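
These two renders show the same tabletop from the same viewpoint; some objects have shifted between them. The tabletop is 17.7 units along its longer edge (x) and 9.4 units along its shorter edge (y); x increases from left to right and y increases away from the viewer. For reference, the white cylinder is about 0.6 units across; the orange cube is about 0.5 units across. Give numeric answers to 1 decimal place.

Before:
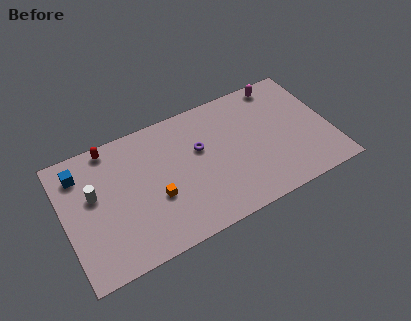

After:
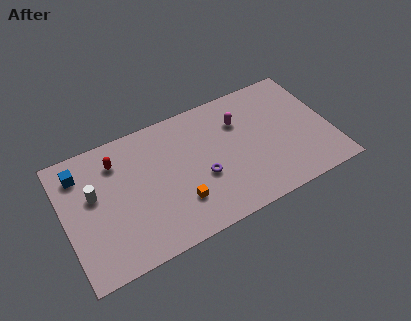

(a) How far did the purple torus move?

2.1

The purple torus moved from about (9.1, 5.8) to (9.0, 3.7), a distance of √(0.1² + 2.1²) ≈ 2.1.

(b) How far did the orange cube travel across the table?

1.7

The orange cube was near (5.9, 3.6) before and (7.3, 2.6) after, so it travelled √(1.4² + 1.0²) ≈ 1.7 units.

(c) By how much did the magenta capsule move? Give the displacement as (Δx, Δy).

(-3.0, -1.7)

From the two frames, the magenta capsule sits at roughly (14.9, 8.4) before and (11.9, 6.7) after.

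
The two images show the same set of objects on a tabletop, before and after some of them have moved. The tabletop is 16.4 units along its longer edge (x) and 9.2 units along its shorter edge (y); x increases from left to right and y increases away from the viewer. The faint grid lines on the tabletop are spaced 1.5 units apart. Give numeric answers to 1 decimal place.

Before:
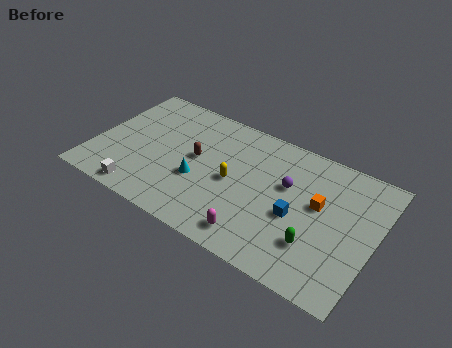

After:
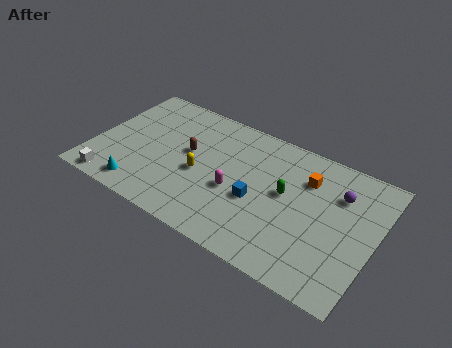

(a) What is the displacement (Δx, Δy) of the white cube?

(-1.7, -0.1)

From the two frames, the white cube sits at roughly (3.3, 1.0) before and (1.6, 0.9) after.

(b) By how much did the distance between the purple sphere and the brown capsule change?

+3.5

Before: roughly 5.3 units apart; after: 8.8. That's 3.5 units further apart.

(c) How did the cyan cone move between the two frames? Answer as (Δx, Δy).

(-3.1, -2.2)

The cyan cone started near (6.3, 3.5) and ended near (3.2, 1.3).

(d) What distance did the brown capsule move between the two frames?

0.5

From (5.9, 5.0) to (5.4, 5.2), the brown capsule covered √(0.5² + 0.2²) ≈ 0.5 units.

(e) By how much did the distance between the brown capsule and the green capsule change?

-2.0

The distance was about 7.8 in the first image and 5.8 in the second, so they moved 2.0 units closer together.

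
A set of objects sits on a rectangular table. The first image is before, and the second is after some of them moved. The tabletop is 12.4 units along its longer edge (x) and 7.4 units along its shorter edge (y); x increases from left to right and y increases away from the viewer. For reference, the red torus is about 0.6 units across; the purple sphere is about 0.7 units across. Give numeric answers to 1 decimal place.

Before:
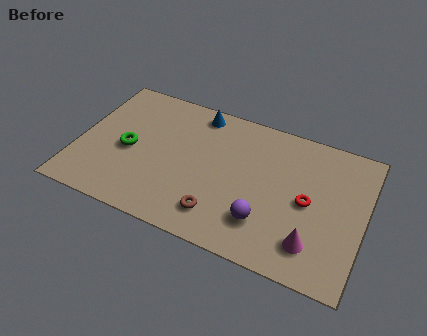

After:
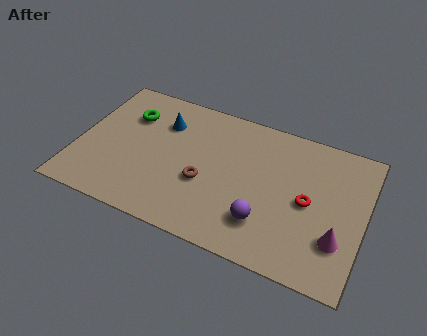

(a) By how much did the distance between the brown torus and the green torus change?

-0.3

They were about 4.6 units apart before and 4.3 after — 0.3 units closer together.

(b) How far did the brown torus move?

1.6

From (6.4, 1.5) to (5.6, 2.9), the brown torus covered √(0.8² + 1.4²) ≈ 1.6 units.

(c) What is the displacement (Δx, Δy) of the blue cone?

(-1.4, -1.1)

From the two frames, the blue cone sits at roughly (4.9, 6.5) before and (3.5, 5.4) after.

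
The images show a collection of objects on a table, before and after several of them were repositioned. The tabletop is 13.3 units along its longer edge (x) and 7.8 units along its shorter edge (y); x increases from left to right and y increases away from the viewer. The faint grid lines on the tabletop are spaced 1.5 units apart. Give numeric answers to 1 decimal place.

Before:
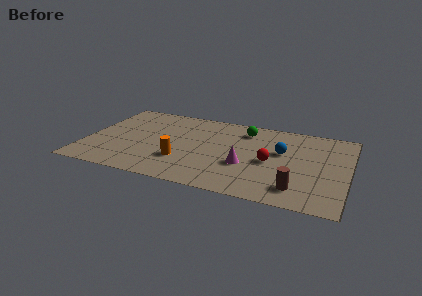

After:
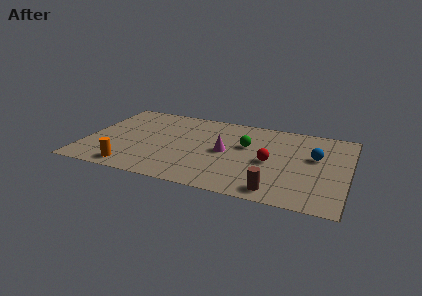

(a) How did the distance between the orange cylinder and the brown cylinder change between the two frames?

+1.3

The distance was about 6.0 in the first image and 7.3 in the second, so they moved 1.3 units further apart.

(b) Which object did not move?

the red sphere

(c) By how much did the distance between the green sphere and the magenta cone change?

-2.1

They were about 3.4 units apart before and 1.3 after — 2.1 units closer together.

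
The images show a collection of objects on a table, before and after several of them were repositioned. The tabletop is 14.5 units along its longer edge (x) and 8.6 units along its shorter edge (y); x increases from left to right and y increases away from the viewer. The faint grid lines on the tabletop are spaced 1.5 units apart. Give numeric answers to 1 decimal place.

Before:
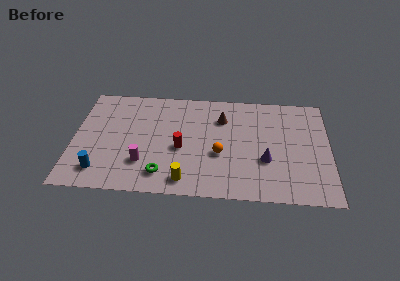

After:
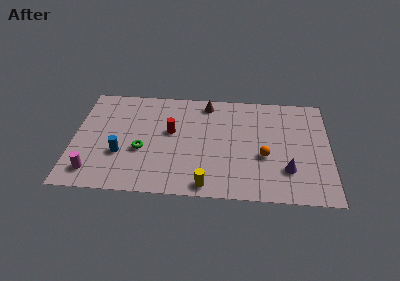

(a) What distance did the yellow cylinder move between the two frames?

1.2

The yellow cylinder moved from about (6.4, 1.2) to (7.6, 0.9), a distance of √(1.2² + 0.3²) ≈ 1.2.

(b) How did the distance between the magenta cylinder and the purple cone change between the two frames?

+4.0

They were about 6.9 units apart before and 10.9 after — 4.0 units further apart.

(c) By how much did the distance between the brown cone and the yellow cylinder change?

+1.1

The distance was about 5.5 in the first image and 6.6 in the second, so they moved 1.1 units further apart.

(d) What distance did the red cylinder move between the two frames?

1.4

The red cylinder was near (6.1, 3.7) before and (5.5, 5.0) after, so it travelled √(0.6² + 1.3²) ≈ 1.4 units.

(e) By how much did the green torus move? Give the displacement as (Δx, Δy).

(-1.2, 1.8)

The green torus was at about (5.1, 1.6) and moved to about (3.9, 3.4).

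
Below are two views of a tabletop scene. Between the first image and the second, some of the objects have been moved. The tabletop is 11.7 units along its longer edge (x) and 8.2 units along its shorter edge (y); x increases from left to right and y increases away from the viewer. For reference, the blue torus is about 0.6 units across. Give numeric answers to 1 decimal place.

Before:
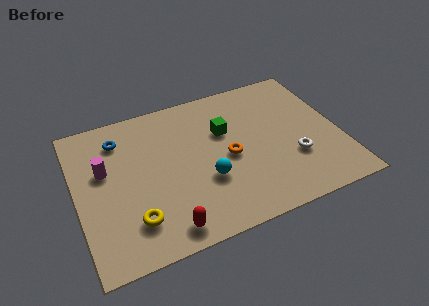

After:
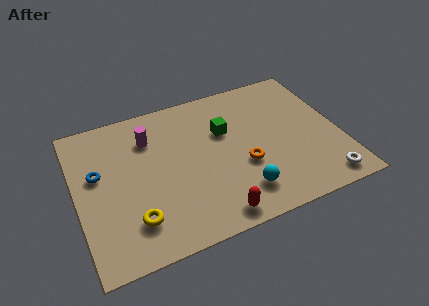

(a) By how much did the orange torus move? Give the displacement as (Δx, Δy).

(0.6, -0.7)

The orange torus was at about (6.7, 3.8) and moved to about (7.3, 3.1).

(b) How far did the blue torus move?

1.9

From (2.1, 6.5) to (1.0, 4.9), the blue torus covered √(1.1² + 1.6²) ≈ 1.9 units.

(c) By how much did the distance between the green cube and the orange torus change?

+0.8

They were about 1.5 units apart before and 2.3 after — 0.8 units further apart.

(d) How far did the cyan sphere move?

1.8

The cyan sphere was near (5.6, 2.9) before and (7.0, 1.7) after, so it travelled √(1.4² + 1.2²) ≈ 1.8 units.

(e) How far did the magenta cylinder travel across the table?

2.4

From (1.3, 5.0) to (3.4, 6.1), the magenta cylinder covered √(2.1² + 1.1²) ≈ 2.4 units.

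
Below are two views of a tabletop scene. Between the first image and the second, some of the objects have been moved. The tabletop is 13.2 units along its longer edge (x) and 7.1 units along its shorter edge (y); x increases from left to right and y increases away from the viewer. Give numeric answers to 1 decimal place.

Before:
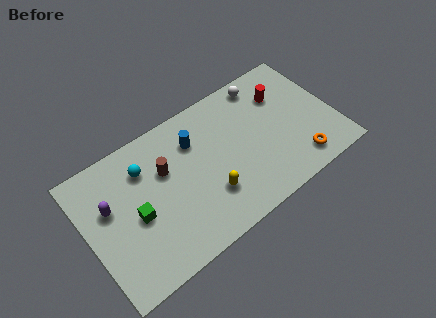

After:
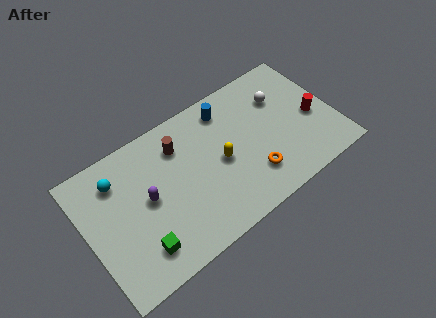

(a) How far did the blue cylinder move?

2.0

The blue cylinder moved from about (6.0, 5.2) to (7.9, 5.9), a distance of √(1.9² + 0.7²) ≈ 2.0.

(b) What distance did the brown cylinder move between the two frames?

1.2

The brown cylinder moved from about (4.3, 4.6) to (5.2, 5.4), a distance of √(0.9² + 0.8²) ≈ 1.2.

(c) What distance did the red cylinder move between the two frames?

2.4

From (10.8, 5.1) to (12.1, 3.1), the red cylinder covered √(1.3² + 2.0²) ≈ 2.4 units.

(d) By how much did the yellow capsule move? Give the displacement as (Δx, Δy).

(0.9, 1.3)

From the two frames, the yellow capsule sits at roughly (6.2, 2.1) before and (7.1, 3.4) after.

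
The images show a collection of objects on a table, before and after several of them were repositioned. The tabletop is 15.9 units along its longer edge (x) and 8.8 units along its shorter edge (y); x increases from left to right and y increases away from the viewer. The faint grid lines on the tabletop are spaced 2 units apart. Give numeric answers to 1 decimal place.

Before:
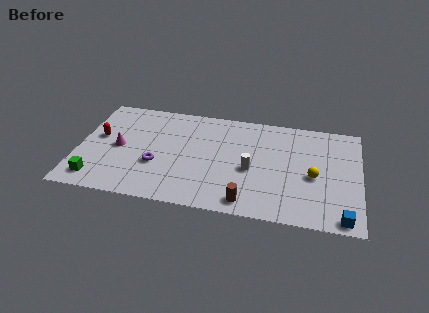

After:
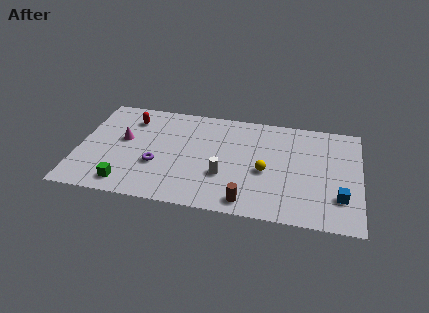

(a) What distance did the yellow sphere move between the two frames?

2.7

The yellow sphere moved from about (13.3, 3.9) to (10.6, 3.8), a distance of √(2.7² + 0.1²) ≈ 2.7.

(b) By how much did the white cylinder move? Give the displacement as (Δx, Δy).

(-1.5, -0.8)

From the two frames, the white cylinder sits at roughly (9.8, 3.8) before and (8.3, 3.0) after.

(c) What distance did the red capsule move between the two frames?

2.5

The red capsule was near (1.1, 5.0) before and (2.8, 6.9) after, so it travelled √(1.7² + 1.9²) ≈ 2.5 units.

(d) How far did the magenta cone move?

0.7

The magenta cone moved from about (2.3, 4.3) to (2.5, 5.0), a distance of √(0.2² + 0.7²) ≈ 0.7.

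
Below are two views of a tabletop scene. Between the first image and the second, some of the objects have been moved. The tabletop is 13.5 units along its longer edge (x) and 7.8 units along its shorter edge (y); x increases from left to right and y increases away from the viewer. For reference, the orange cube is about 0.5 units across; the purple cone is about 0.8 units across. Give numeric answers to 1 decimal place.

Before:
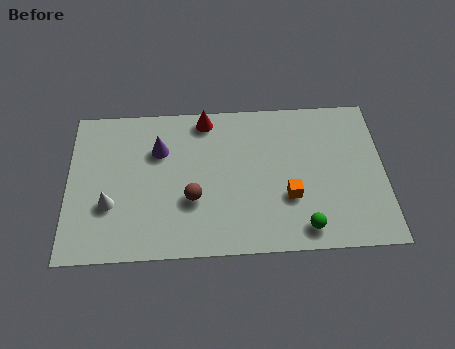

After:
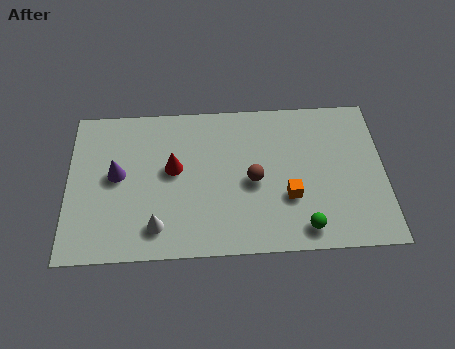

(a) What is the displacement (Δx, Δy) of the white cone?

(2.0, -1.2)

The white cone was at about (1.8, 2.7) and moved to about (3.8, 1.5).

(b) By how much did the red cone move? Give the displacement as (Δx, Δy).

(-1.4, -2.5)

The red cone was at about (5.9, 6.9) and moved to about (4.5, 4.4).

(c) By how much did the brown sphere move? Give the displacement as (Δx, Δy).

(2.6, 0.8)

From the two frames, the brown sphere sits at roughly (5.3, 2.8) before and (7.9, 3.6) after.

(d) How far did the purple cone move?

2.2

The purple cone moved from about (3.9, 5.4) to (2.1, 4.2), a distance of √(1.8² + 1.2²) ≈ 2.2.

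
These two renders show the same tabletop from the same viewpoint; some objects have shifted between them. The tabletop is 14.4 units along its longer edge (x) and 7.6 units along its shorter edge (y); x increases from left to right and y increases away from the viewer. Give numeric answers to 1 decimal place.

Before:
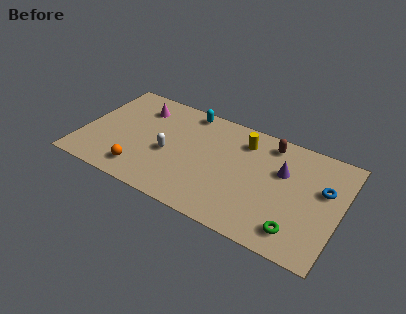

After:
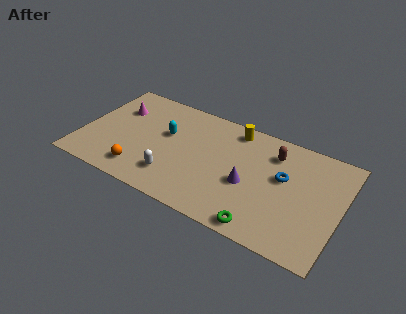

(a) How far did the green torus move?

1.9

The green torus was near (12.3, 1.4) before and (10.5, 0.8) after, so it travelled √(1.8² + 0.6²) ≈ 1.9 units.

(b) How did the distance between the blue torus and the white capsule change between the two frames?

-2.2

They were about 8.6 units apart before and 6.4 after — 2.2 units closer together.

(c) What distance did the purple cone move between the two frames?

2.4

The purple cone moved from about (11.1, 4.9) to (9.4, 3.2), a distance of √(1.7² + 1.7²) ≈ 2.4.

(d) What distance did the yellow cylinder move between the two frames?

0.8

The yellow cylinder moved from about (8.8, 6.0) to (8.2, 6.6), a distance of √(0.6² + 0.6²) ≈ 0.8.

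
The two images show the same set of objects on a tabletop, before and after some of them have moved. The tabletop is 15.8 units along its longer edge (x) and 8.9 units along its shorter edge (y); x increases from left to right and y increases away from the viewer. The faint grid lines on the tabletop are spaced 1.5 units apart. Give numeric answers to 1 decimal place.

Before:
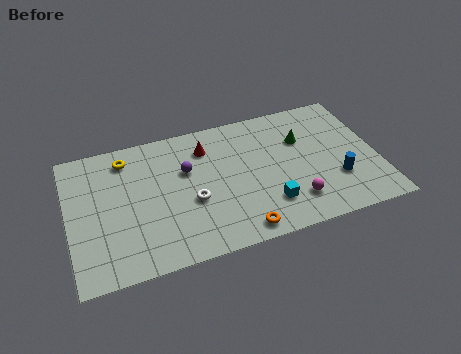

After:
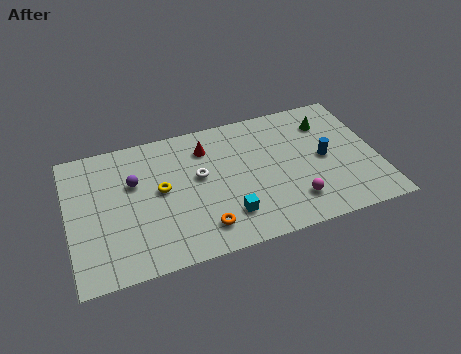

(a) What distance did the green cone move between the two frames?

1.6

From (12.1, 6.0) to (13.5, 6.8), the green cone covered √(1.4² + 0.8²) ≈ 1.6 units.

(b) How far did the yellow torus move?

3.1

The yellow torus moved from about (3.1, 7.4) to (4.7, 4.8), a distance of √(1.6² + 2.6²) ≈ 3.1.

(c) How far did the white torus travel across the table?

1.6

The white torus was near (6.2, 3.6) before and (6.7, 5.1) after, so it travelled √(0.5² + 1.5²) ≈ 1.6 units.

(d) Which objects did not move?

the magenta sphere and the red cone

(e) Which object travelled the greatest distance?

the yellow torus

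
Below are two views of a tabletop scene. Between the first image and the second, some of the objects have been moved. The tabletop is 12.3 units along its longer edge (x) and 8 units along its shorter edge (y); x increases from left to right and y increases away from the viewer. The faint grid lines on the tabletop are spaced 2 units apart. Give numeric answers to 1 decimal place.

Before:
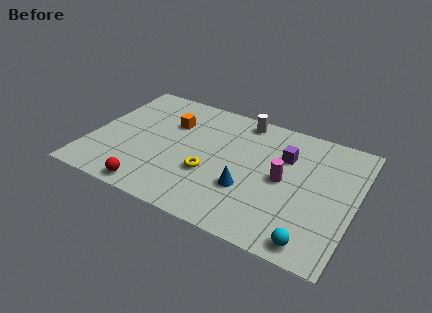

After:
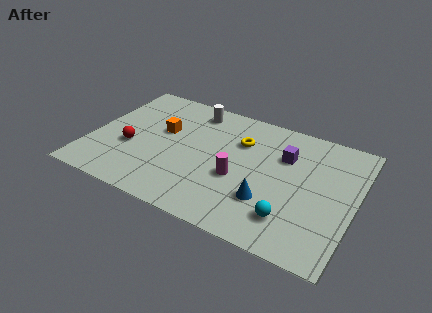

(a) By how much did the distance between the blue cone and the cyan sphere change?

-2.4

Before: roughly 3.7 units apart; after: 1.3. That's 2.4 units closer together.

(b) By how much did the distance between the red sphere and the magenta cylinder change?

-1.4

The distance was about 6.5 in the first image and 5.1 in the second, so they moved 1.4 units closer together.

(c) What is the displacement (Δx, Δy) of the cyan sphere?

(-1.1, 0.9)

The cyan sphere was at about (10.7, 0.9) and moved to about (9.6, 1.8).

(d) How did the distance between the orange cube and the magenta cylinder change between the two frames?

-1.6

Before: roughly 5.7 units apart; after: 4.1. That's 1.6 units closer together.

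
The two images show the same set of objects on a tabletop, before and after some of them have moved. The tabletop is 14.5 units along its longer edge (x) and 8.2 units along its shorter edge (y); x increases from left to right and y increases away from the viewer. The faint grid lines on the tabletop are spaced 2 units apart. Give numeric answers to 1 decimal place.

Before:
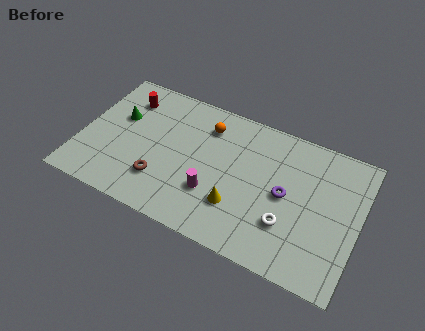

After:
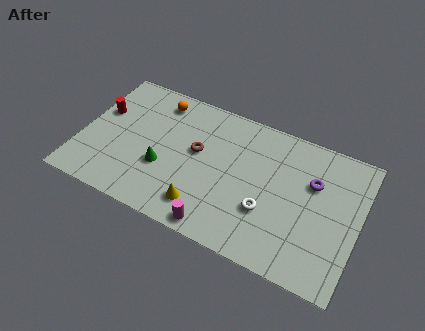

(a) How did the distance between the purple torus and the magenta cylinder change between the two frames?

+2.5

They were about 3.9 units apart before and 6.4 after — 2.5 units further apart.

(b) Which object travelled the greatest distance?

the green cone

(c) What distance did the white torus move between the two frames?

1.1

From (11.0, 2.5) to (9.9, 2.8), the white torus covered √(1.1² + 0.3²) ≈ 1.1 units.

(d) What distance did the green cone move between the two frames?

3.3

The green cone was near (1.8, 5.1) before and (4.4, 3.0) after, so it travelled √(2.6² + 2.1²) ≈ 3.3 units.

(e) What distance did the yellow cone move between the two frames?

1.9

The yellow cone moved from about (8.4, 2.4) to (6.7, 1.6), a distance of √(1.7² + 0.8²) ≈ 1.9.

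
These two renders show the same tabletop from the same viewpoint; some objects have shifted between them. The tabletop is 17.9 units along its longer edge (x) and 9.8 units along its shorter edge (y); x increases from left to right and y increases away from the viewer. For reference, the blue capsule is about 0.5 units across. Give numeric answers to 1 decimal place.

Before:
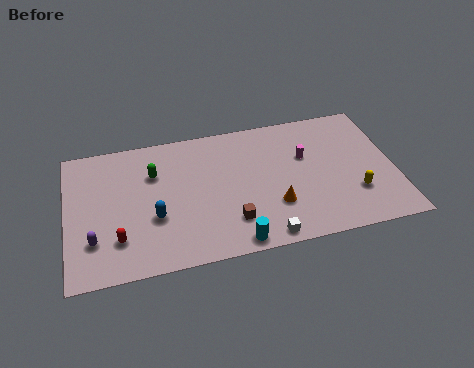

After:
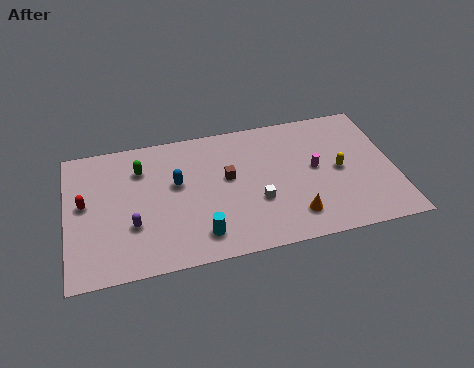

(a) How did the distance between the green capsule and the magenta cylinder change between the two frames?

+1.4

The distance was about 8.3 in the first image and 9.7 in the second, so they moved 1.4 units further apart.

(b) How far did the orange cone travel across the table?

1.4

The orange cone was near (11.2, 3.0) before and (12.2, 2.0) after, so it travelled √(1.0² + 1.0²) ≈ 1.4 units.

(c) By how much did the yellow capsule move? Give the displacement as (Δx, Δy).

(-0.7, 1.9)

The yellow capsule started near (15.6, 2.9) and ended near (14.9, 4.8).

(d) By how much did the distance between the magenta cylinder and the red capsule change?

+1.6

The distance was about 11.0 in the first image and 12.6 in the second, so they moved 1.6 units further apart.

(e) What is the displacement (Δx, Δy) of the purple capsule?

(2.1, 0.6)

From the two frames, the purple capsule sits at roughly (1.4, 2.7) before and (3.5, 3.3) after.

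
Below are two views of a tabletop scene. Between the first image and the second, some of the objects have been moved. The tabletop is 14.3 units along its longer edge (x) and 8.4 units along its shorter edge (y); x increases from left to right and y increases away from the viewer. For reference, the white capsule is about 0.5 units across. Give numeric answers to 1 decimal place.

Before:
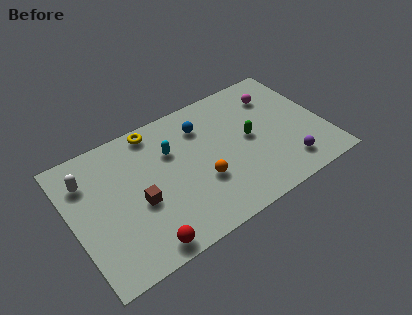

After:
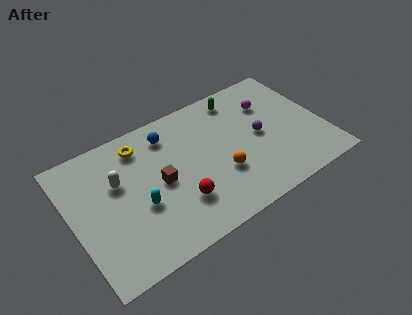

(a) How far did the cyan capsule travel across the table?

3.3

From (5.8, 5.7) to (3.6, 3.3), the cyan capsule covered √(2.2² + 2.4²) ≈ 3.3 units.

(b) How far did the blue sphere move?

1.9

The blue sphere moved from about (7.7, 6.4) to (5.8, 6.8), a distance of √(1.9² + 0.4²) ≈ 1.9.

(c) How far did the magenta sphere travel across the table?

0.6

From (12.0, 6.4) to (11.6, 6.0), the magenta sphere covered √(0.4² + 0.4²) ≈ 0.6 units.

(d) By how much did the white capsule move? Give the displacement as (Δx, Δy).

(1.6, -1.0)

The white capsule started near (1.1, 6.3) and ended near (2.7, 5.3).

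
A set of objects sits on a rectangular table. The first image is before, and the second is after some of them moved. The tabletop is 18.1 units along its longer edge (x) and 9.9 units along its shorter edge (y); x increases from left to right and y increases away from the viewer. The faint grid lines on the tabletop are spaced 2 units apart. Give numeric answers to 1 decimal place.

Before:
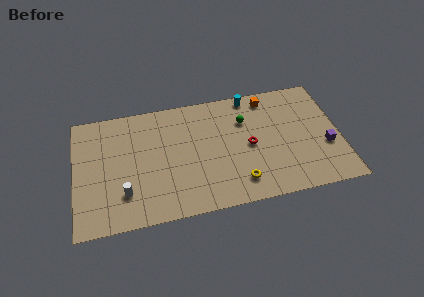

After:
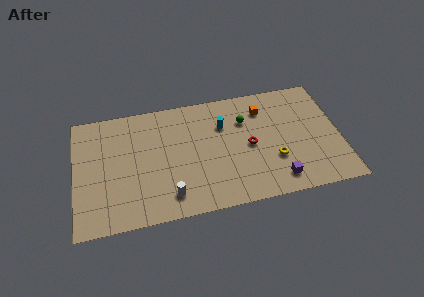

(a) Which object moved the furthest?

the purple cube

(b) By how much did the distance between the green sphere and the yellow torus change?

-1.0

Before: roughly 5.1 units apart; after: 4.1. That's 1.0 units closer together.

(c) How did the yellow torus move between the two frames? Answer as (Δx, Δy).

(2.5, 1.4)

The yellow torus started near (11.0, 1.9) and ended near (13.5, 3.3).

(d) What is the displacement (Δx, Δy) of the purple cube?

(-3.5, -2.1)

The purple cube started near (17.1, 3.7) and ended near (13.6, 1.6).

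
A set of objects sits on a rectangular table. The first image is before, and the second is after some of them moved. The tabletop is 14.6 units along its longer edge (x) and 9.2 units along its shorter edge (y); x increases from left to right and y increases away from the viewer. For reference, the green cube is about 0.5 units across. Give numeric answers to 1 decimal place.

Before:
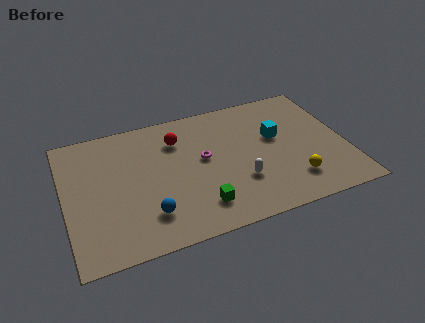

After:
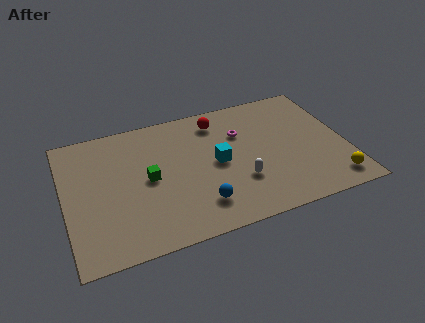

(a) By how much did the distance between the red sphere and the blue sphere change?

+0.7

Before: roughly 5.1 units apart; after: 5.8. That's 0.7 units further apart.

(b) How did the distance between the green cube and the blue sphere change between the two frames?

+0.9

The distance was about 2.6 in the first image and 3.5 in the second, so they moved 0.9 units further apart.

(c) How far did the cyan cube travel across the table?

3.3

From (11.1, 5.5) to (7.9, 4.6), the cyan cube covered √(3.2² + 0.9²) ≈ 3.3 units.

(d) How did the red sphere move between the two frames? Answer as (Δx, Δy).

(2.2, 0.7)

From the two frames, the red sphere sits at roughly (6.0, 6.9) before and (8.2, 7.6) after.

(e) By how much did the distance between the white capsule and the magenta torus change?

+0.6

The distance was about 2.8 in the first image and 3.4 in the second, so they moved 0.6 units further apart.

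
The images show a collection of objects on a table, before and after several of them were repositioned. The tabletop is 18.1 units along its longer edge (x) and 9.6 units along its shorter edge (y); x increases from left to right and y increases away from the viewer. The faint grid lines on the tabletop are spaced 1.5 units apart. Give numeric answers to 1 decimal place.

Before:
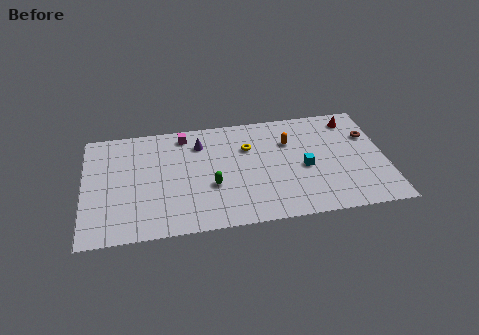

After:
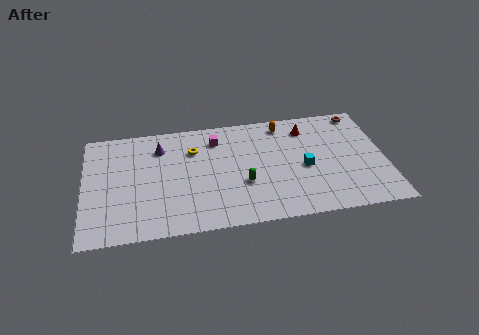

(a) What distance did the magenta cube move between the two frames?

2.0

The magenta cube moved from about (6.1, 8.3) to (8.0, 7.6), a distance of √(1.9² + 0.7²) ≈ 2.0.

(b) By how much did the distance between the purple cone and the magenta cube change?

+2.1

Before: roughly 1.3 units apart; after: 3.4. That's 2.1 units further apart.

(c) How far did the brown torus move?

2.1

The brown torus moved from about (17.2, 6.5) to (16.8, 8.6), a distance of √(0.4² + 2.1²) ≈ 2.1.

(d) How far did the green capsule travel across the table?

1.9

The green capsule moved from about (7.6, 3.6) to (9.5, 3.5), a distance of √(1.9² + 0.1²) ≈ 1.9.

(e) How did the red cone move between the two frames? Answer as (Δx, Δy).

(-2.8, -0.4)

The red cone was at about (16.3, 8.1) and moved to about (13.5, 7.7).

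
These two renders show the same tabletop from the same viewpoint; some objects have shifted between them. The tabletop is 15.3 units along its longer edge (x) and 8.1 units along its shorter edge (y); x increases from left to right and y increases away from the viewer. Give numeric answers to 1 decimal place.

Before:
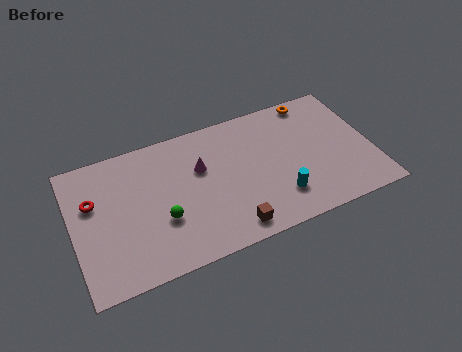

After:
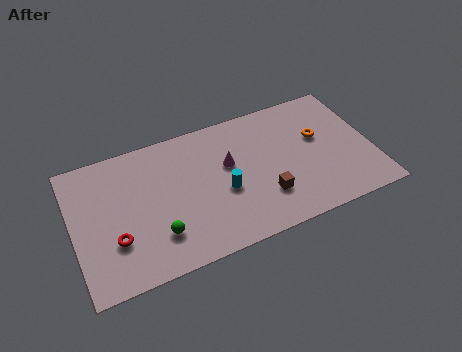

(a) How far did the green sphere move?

0.9

The green sphere was near (4.4, 2.9) before and (4.1, 2.1) after, so it travelled √(0.3² + 0.8²) ≈ 0.9 units.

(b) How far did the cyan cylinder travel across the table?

3.0

The cyan cylinder was near (10.3, 2.0) before and (7.6, 3.4) after, so it travelled √(2.7² + 1.4²) ≈ 3.0 units.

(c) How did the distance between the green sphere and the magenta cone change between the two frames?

+1.6

Before: roughly 3.2 units apart; after: 4.8. That's 1.6 units further apart.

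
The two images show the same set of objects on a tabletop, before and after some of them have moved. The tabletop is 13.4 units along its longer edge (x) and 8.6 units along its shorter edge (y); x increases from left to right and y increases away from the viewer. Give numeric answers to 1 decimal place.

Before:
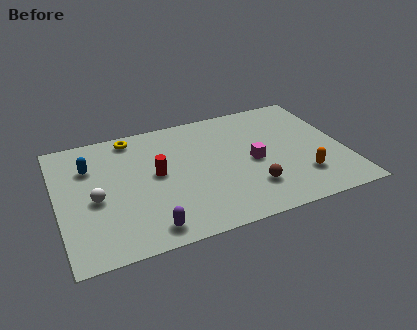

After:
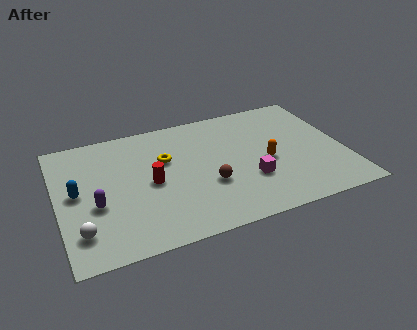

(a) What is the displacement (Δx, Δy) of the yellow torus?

(1.4, -2.1)

From the two frames, the yellow torus sits at roughly (3.7, 7.6) before and (5.1, 5.5) after.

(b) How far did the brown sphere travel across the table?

2.1

The brown sphere was near (8.8, 2.2) before and (6.9, 3.1) after, so it travelled √(1.9² + 0.9²) ≈ 2.1 units.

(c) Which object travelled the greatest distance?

the purple capsule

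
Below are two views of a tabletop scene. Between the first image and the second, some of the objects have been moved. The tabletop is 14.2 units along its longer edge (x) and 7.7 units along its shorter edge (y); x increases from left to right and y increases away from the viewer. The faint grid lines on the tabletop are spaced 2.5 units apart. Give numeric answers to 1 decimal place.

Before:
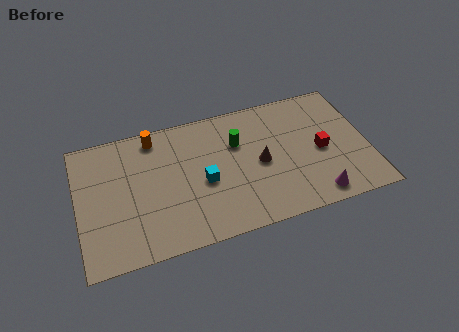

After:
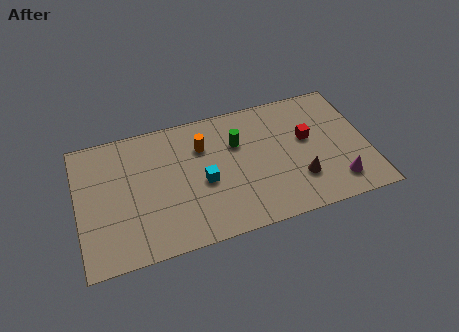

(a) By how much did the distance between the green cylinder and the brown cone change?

+2.3

They were about 1.8 units apart before and 4.1 after — 2.3 units further apart.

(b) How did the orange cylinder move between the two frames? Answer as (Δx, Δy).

(2.3, -1.2)

The orange cylinder was at about (3.9, 6.7) and moved to about (6.2, 5.5).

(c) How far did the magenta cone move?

1.2

The magenta cone moved from about (11.4, 1.0) to (12.5, 1.5), a distance of √(1.1² + 0.5²) ≈ 1.2.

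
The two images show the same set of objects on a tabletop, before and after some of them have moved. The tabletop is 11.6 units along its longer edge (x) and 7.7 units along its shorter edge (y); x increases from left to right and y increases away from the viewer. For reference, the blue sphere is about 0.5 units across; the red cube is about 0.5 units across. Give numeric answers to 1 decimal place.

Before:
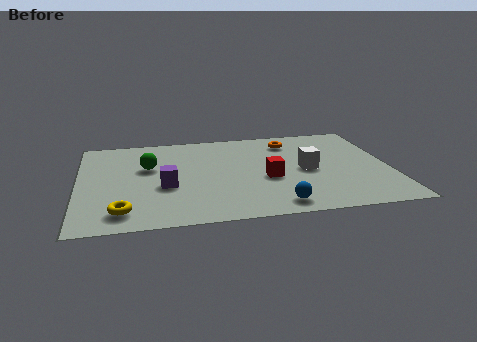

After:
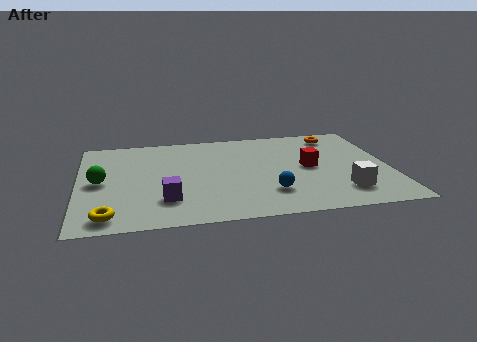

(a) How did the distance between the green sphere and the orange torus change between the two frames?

+3.8

The distance was about 5.6 in the first image and 9.4 in the second, so they moved 3.8 units further apart.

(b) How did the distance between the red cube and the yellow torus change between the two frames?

+2.3

Before: roughly 5.7 units apart; after: 8.0. That's 2.3 units further apart.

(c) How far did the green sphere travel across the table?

2.1

The green sphere was near (2.6, 4.8) before and (0.8, 3.8) after, so it travelled √(1.8² + 1.0²) ≈ 2.1 units.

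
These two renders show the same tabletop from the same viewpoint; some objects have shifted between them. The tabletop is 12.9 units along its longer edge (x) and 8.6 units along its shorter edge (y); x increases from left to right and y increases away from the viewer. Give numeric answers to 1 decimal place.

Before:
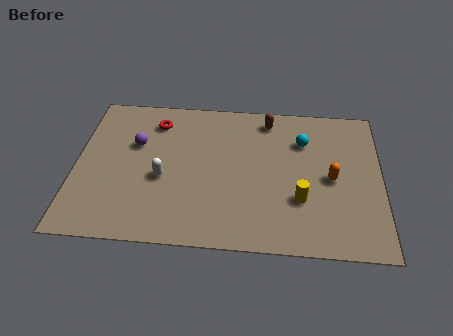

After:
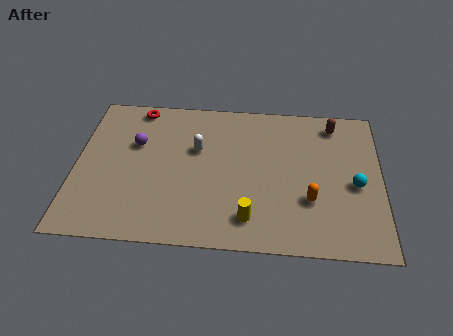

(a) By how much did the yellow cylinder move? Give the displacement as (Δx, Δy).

(-2.1, -1.2)

The yellow cylinder was at about (9.5, 2.8) and moved to about (7.4, 1.6).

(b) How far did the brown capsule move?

2.8

From (8.1, 7.4) to (10.9, 7.3), the brown capsule covered √(2.8² + 0.1²) ≈ 2.8 units.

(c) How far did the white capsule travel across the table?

2.3

The white capsule moved from about (3.7, 3.6) to (5.1, 5.4), a distance of √(1.4² + 1.8²) ≈ 2.3.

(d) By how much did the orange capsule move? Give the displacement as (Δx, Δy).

(-0.9, -1.3)

The orange capsule was at about (10.8, 4.1) and moved to about (9.9, 2.8).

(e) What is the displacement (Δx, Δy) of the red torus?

(-0.8, 0.8)

The red torus was at about (3.3, 6.9) and moved to about (2.5, 7.7).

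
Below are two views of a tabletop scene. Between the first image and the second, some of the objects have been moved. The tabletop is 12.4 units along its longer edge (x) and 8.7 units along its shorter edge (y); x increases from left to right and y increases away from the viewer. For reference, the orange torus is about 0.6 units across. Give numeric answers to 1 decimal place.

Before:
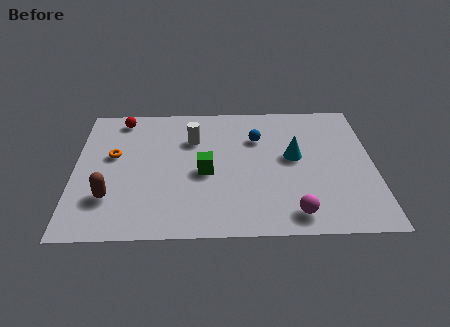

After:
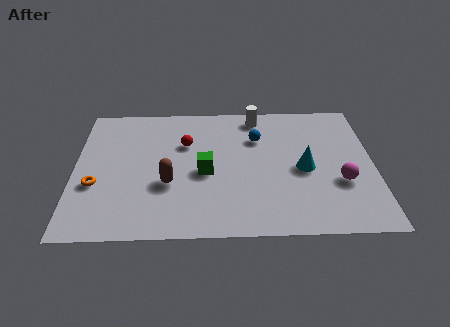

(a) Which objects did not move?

the blue sphere and the green cube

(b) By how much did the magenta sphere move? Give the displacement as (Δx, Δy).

(2.0, 1.9)

The magenta sphere was at about (9.0, 1.2) and moved to about (11.0, 3.1).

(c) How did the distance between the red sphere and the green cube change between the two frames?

-3.0

They were about 5.1 units apart before and 2.1 after — 3.0 units closer together.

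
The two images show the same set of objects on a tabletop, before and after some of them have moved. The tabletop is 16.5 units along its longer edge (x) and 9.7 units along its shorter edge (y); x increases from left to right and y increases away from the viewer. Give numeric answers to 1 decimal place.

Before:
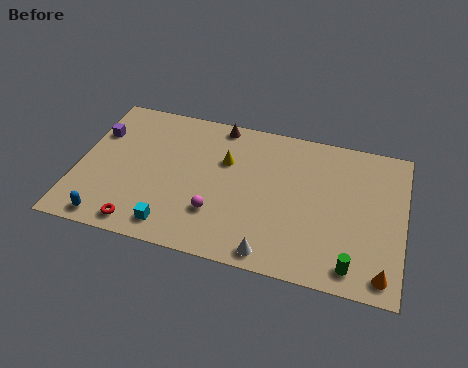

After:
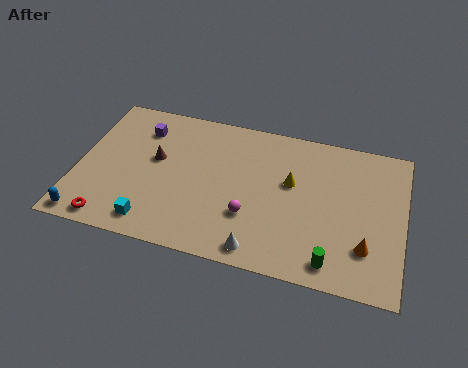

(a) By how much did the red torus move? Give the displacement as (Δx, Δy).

(-1.5, -0.1)

The red torus was at about (3.5, 1.1) and moved to about (2.0, 1.0).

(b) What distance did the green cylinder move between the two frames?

1.0

From (14.1, 1.3) to (13.1, 1.3), the green cylinder covered √(1.0² + 0.0²) ≈ 1.0 units.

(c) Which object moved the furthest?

the brown cone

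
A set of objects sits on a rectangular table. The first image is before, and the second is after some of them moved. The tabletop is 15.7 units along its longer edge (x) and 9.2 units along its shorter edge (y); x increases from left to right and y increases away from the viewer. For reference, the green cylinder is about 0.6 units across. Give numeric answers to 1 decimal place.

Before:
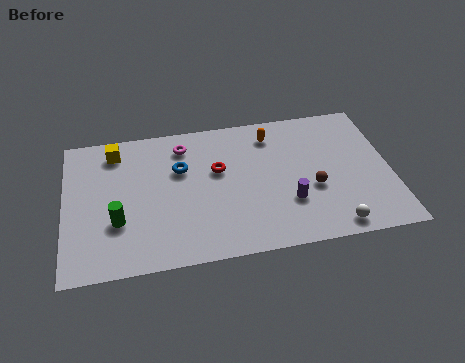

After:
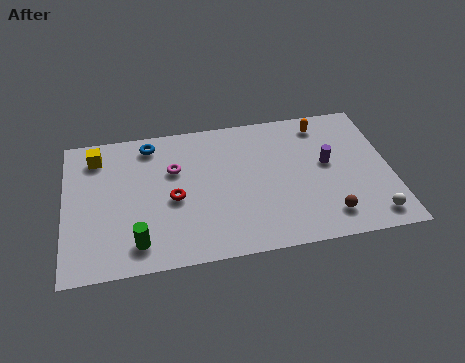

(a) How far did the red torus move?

2.7

The red torus moved from about (7.4, 5.6) to (5.2, 4.1), a distance of √(2.2² + 1.5²) ≈ 2.7.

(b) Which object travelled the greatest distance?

the purple cylinder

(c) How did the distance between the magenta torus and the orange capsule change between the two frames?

+3.2

Before: roughly 4.3 units apart; after: 7.5. That's 3.2 units further apart.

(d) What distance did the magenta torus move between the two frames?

1.6

From (5.8, 7.5) to (5.3, 6.0), the magenta torus covered √(0.5² + 1.5²) ≈ 1.6 units.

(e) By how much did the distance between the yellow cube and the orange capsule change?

+3.4

They were about 7.6 units apart before and 11.0 after — 3.4 units further apart.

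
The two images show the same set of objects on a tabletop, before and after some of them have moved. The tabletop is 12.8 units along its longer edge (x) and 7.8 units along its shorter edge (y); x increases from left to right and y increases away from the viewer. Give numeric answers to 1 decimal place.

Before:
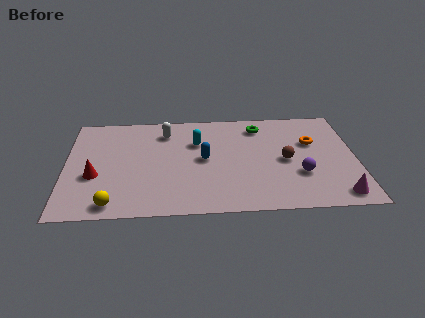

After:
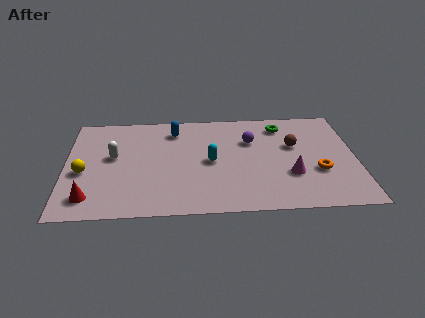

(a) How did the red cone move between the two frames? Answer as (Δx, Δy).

(-0.2, -1.6)

The red cone started near (1.3, 3.0) and ended near (1.1, 1.4).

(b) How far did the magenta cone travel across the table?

2.6

The magenta cone moved from about (11.9, 1.0) to (9.9, 2.6), a distance of √(2.0² + 1.6²) ≈ 2.6.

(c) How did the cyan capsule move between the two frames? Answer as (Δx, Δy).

(0.6, -1.5)

The cyan capsule started near (5.8, 5.3) and ended near (6.4, 3.8).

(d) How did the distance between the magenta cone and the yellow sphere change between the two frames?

-0.7

The distance was about 9.8 in the first image and 9.1 in the second, so they moved 0.7 units closer together.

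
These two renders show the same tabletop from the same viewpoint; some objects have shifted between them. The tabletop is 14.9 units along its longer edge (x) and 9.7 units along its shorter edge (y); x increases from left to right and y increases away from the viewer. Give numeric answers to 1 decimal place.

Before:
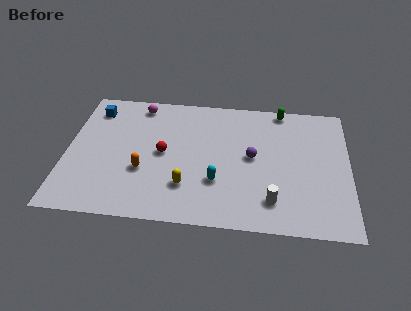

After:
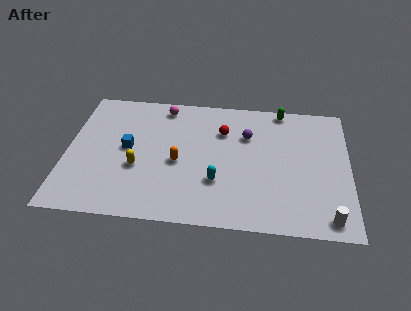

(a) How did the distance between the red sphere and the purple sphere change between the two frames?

-3.4

The distance was about 4.7 in the first image and 1.3 in the second, so they moved 3.4 units closer together.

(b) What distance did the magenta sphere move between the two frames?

1.3

The magenta sphere was near (3.7, 8.5) before and (5.0, 8.5) after, so it travelled √(1.3² + 0.0²) ≈ 1.3 units.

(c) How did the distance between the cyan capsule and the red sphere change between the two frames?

+0.4

Before: roughly 3.4 units apart; after: 3.8. That's 0.4 units further apart.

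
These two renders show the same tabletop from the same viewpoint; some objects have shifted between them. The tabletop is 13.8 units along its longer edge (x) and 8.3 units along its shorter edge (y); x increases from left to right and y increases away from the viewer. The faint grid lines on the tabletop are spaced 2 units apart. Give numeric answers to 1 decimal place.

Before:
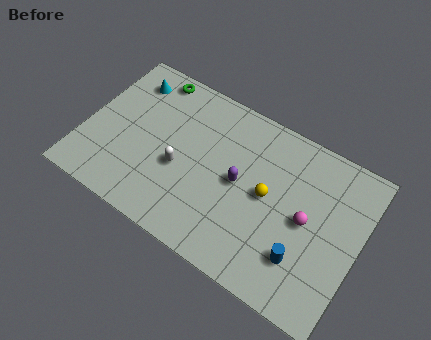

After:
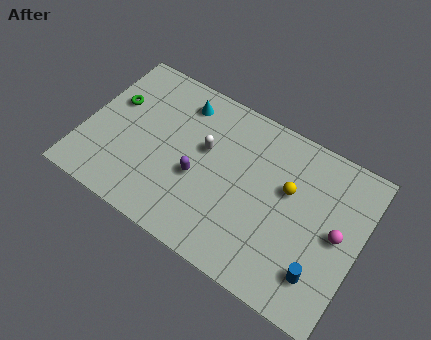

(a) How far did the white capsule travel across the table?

1.9

The white capsule moved from about (4.9, 3.4) to (5.9, 5.0), a distance of √(1.0² + 1.6²) ≈ 1.9.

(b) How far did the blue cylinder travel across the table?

0.9

The blue cylinder moved from about (11.3, 2.2) to (12.2, 1.9), a distance of √(0.9² + 0.3²) ≈ 0.9.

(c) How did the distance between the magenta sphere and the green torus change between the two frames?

+2.4

They were about 9.1 units apart before and 11.5 after — 2.4 units further apart.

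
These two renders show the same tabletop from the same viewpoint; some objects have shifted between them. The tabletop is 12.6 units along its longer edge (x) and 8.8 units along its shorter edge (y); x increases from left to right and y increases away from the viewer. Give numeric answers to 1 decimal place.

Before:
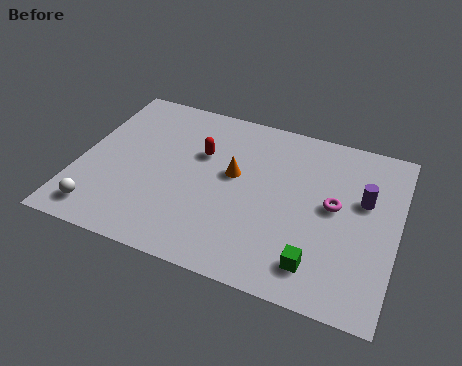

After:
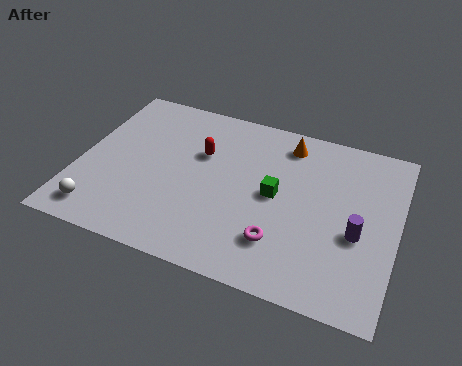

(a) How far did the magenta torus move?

3.1

From (10.1, 4.7) to (8.2, 2.2), the magenta torus covered √(1.9² + 2.5²) ≈ 3.1 units.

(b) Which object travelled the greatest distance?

the green cube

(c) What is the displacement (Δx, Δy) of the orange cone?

(1.9, 2.4)

The orange cone started near (6.1, 5.0) and ended near (8.0, 7.4).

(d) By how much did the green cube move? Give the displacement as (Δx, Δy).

(-1.9, 2.9)

From the two frames, the green cube sits at roughly (9.7, 1.6) before and (7.8, 4.5) after.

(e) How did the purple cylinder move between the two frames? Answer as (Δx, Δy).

(-0.1, -1.8)

The purple cylinder started near (11.2, 5.4) and ended near (11.1, 3.6).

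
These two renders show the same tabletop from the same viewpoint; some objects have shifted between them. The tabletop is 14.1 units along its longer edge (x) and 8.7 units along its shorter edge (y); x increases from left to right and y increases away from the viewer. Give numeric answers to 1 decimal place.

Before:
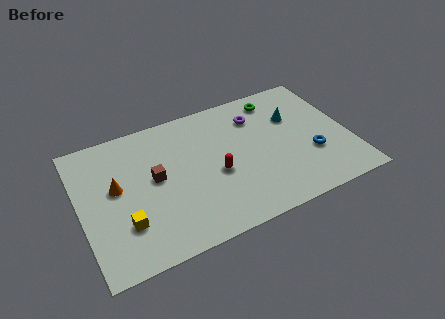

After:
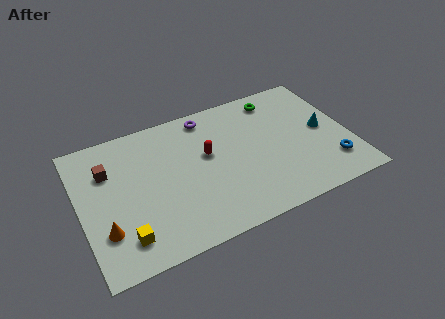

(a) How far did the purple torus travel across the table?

2.7

The purple torus was near (9.5, 6.6) before and (7.0, 7.6) after, so it travelled √(2.5² + 1.0²) ≈ 2.7 units.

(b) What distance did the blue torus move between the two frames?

1.3

The blue torus was near (12.0, 3.0) before and (12.9, 2.0) after, so it travelled √(0.9² + 1.0²) ≈ 1.3 units.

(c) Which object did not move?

the green torus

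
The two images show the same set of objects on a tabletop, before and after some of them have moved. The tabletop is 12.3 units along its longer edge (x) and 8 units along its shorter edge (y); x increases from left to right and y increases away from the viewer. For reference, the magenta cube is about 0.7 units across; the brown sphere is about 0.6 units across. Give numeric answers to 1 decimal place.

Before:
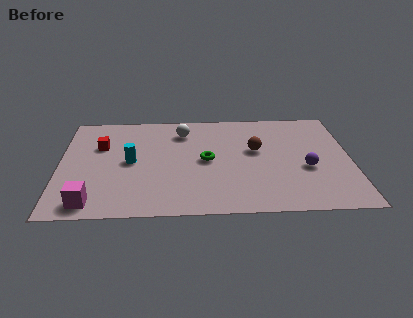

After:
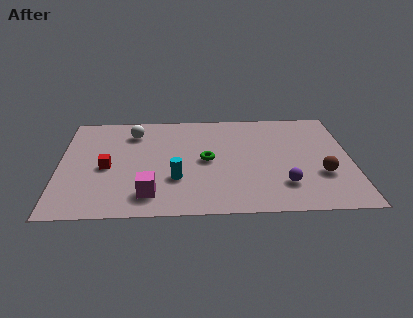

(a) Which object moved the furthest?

the brown sphere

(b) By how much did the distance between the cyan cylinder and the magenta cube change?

-1.8

The distance was about 3.4 in the first image and 1.6 in the second, so they moved 1.8 units closer together.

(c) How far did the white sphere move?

2.1

The white sphere moved from about (5.2, 6.3) to (3.1, 6.3), a distance of √(2.1² + 0.0²) ≈ 2.1.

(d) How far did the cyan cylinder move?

2.4

From (3.0, 4.0) to (4.9, 2.6), the cyan cylinder covered √(1.9² + 1.4²) ≈ 2.4 units.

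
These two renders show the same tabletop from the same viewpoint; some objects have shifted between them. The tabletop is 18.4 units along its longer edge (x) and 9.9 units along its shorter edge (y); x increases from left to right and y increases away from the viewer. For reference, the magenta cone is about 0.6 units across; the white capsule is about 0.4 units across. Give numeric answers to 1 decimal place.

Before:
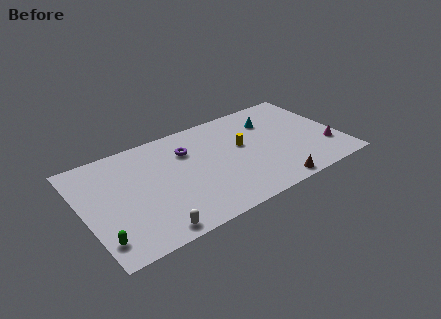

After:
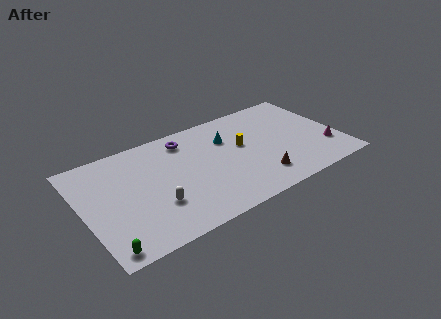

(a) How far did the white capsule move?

2.2

From (4.2, 1.0) to (4.8, 3.1), the white capsule covered √(0.6² + 2.1²) ≈ 2.2 units.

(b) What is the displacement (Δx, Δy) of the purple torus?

(0.0, 1.1)

From the two frames, the purple torus sits at roughly (7.7, 7.1) before and (7.7, 8.2) after.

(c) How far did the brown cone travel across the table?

1.4

The brown cone moved from about (12.9, 0.9) to (12.1, 2.1), a distance of √(0.8² + 1.2²) ≈ 1.4.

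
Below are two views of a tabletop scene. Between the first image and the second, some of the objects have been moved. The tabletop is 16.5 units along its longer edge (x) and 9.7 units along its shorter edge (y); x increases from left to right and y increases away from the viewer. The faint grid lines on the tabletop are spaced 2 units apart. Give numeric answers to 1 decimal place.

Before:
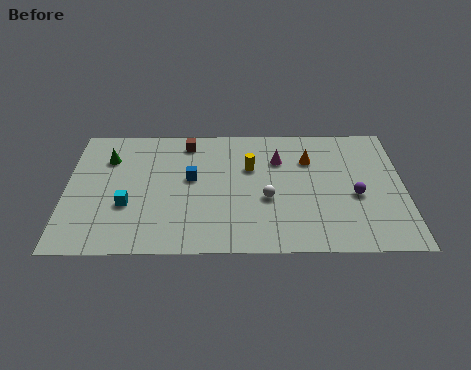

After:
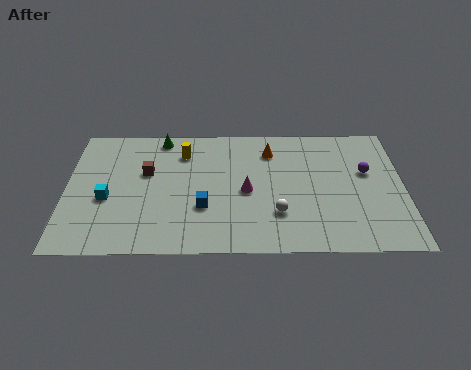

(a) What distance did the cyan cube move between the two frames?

1.1

The cyan cube was near (3.0, 3.5) before and (2.0, 4.0) after, so it travelled √(1.0² + 0.5²) ≈ 1.1 units.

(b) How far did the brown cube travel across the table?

3.0

The brown cube moved from about (5.9, 8.3) to (3.9, 6.0), a distance of √(2.0² + 2.3²) ≈ 3.0.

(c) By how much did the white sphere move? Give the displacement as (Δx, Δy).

(0.5, -1.1)

The white sphere started near (9.8, 3.9) and ended near (10.3, 2.8).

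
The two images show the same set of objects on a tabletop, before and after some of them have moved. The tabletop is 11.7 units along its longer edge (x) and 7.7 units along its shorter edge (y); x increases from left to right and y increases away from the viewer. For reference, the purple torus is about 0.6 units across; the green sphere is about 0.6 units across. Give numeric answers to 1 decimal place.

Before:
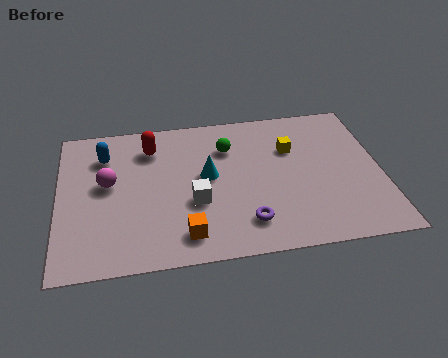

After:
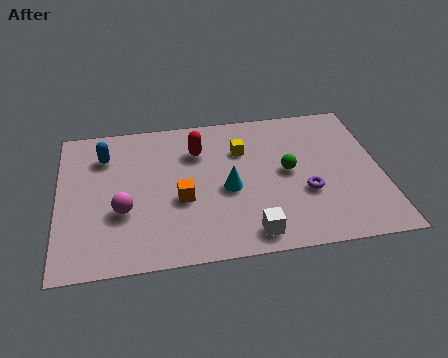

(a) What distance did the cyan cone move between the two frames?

1.1

The cyan cone moved from about (5.4, 4.2) to (6.1, 3.4), a distance of √(0.7² + 0.8²) ≈ 1.1.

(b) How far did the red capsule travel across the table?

1.7

From (3.4, 6.0) to (5.1, 5.6), the red capsule covered √(1.7² + 0.4²) ≈ 1.7 units.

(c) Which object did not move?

the blue capsule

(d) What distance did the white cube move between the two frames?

2.7

The white cube moved from about (4.9, 2.9) to (6.8, 1.0), a distance of √(1.9² + 1.9²) ≈ 2.7.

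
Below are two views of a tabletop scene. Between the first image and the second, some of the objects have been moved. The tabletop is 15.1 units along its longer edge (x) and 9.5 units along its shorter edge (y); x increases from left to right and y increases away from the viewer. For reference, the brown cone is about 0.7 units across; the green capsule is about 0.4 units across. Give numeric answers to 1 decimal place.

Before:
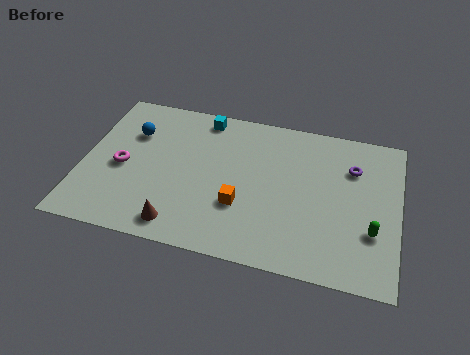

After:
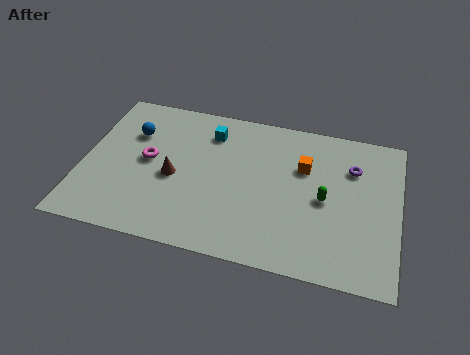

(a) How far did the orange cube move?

4.2

From (7.7, 3.2) to (10.5, 6.3), the orange cube covered √(2.8² + 3.1²) ≈ 4.2 units.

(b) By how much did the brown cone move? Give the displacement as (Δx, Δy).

(-0.5, 2.9)

The brown cone was at about (4.9, 1.3) and moved to about (4.4, 4.2).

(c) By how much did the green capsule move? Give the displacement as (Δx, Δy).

(-2.3, 1.4)

The green capsule started near (13.9, 3.1) and ended near (11.6, 4.5).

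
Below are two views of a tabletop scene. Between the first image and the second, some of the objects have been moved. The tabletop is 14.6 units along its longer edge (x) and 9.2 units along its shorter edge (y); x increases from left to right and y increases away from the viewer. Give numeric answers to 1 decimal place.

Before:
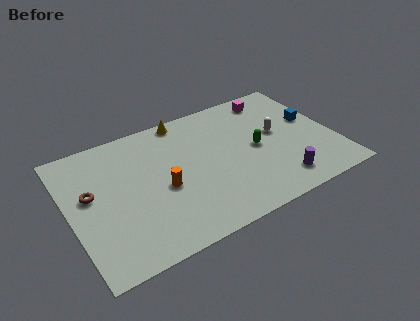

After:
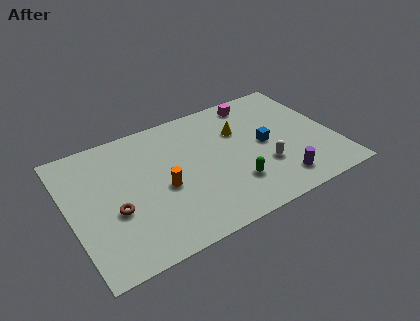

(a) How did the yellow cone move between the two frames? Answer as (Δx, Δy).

(2.8, -2.2)

The yellow cone started near (6.8, 8.4) and ended near (9.6, 6.2).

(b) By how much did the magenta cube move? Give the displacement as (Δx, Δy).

(-1.0, 0.1)

The magenta cube was at about (11.8, 7.9) and moved to about (10.8, 8.0).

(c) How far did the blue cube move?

2.9

The blue cube moved from about (13.6, 5.3) to (10.8, 4.6), a distance of √(2.8² + 0.7²) ≈ 2.9.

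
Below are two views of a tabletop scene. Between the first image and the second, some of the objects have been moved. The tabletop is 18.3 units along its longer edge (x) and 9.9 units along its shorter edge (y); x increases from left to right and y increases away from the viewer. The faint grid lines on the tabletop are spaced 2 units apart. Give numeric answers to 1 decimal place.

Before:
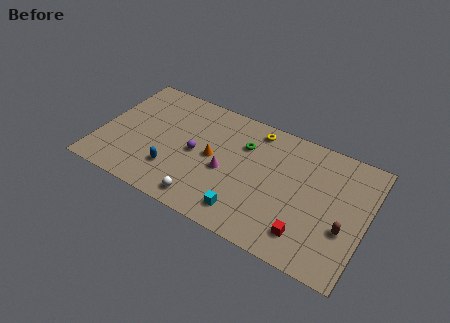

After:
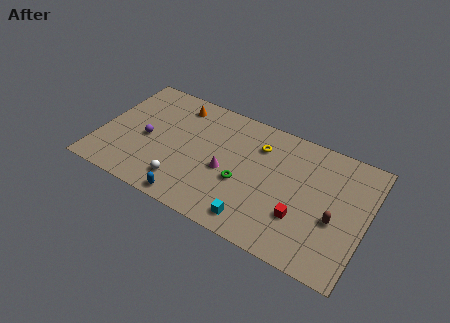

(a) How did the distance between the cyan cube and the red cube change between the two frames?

-0.7

Before: roughly 4.1 units apart; after: 3.4. That's 0.7 units closer together.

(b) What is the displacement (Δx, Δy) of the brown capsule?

(-0.7, 0.4)

The brown capsule was at about (17.0, 3.6) and moved to about (16.3, 4.0).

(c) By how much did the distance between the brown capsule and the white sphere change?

+0.8

Before: roughly 9.6 units apart; after: 10.4. That's 0.8 units further apart.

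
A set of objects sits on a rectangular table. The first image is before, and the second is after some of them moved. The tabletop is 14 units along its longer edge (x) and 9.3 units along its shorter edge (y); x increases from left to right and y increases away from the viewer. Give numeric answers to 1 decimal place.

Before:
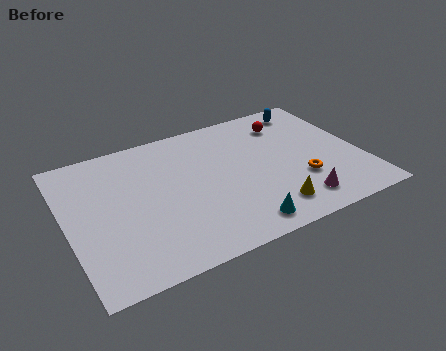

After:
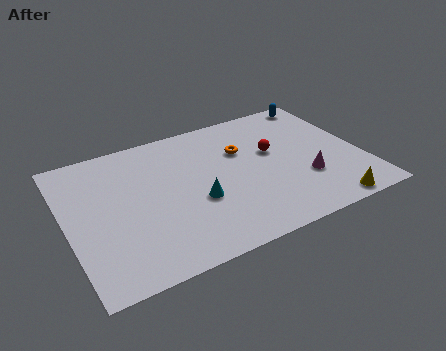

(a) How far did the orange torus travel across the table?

4.0

The orange torus was near (10.9, 3.0) before and (8.5, 6.2) after, so it travelled √(2.4² + 3.2²) ≈ 4.0 units.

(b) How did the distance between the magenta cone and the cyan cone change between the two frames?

+2.3

They were about 2.8 units apart before and 5.1 after — 2.3 units further apart.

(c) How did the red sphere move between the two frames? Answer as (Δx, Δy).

(-1.0, -1.8)

From the two frames, the red sphere sits at roughly (10.9, 7.3) before and (9.9, 5.5) after.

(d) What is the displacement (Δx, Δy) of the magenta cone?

(0.6, 1.4)

The magenta cone started near (10.5, 1.6) and ended near (11.1, 3.0).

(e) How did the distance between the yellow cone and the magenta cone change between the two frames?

+1.0

Before: roughly 1.3 units apart; after: 2.3. That's 1.0 units further apart.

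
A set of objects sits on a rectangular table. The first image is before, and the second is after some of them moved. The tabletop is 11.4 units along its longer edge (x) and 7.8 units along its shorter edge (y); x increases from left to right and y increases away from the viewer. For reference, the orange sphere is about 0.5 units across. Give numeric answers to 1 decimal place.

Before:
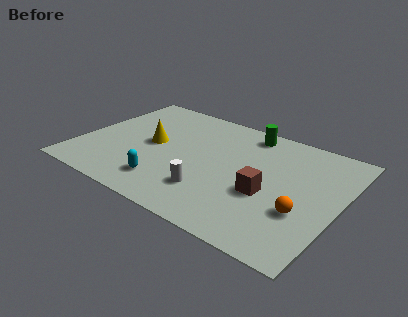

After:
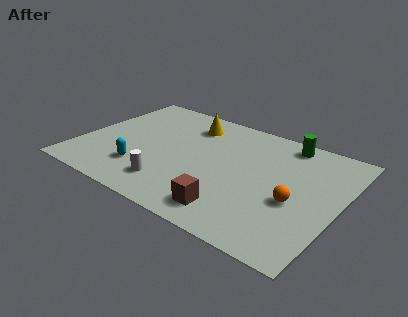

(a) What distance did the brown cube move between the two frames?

2.2

From (8.4, 3.1) to (7.2, 1.3), the brown cube covered √(1.2² + 1.8²) ≈ 2.2 units.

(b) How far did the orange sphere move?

0.6

From (10.0, 2.7) to (9.6, 3.2), the orange sphere covered √(0.4² + 0.5²) ≈ 0.6 units.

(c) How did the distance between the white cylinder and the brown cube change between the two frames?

+0.3

The distance was about 2.5 in the first image and 2.8 in the second, so they moved 0.3 units further apart.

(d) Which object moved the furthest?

the yellow cone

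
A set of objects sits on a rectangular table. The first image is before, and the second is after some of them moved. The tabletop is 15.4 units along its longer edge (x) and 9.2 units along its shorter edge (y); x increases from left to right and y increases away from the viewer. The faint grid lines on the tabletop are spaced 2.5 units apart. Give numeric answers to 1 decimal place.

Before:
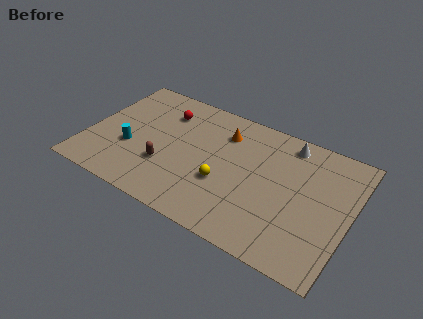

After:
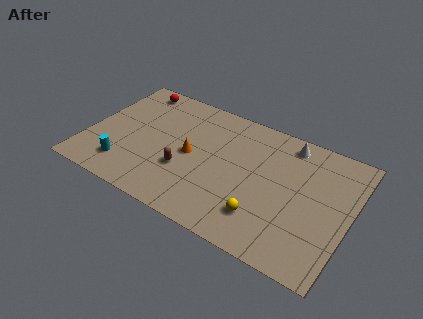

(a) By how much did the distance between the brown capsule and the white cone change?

-1.0

They were about 8.3 units apart before and 7.3 after — 1.0 units closer together.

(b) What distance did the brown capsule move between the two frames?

1.1

The brown capsule was near (4.8, 3.0) before and (5.9, 3.2) after, so it travelled √(1.1² + 0.2²) ≈ 1.1 units.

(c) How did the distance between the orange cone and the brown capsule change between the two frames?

-3.6

The distance was about 4.9 in the first image and 1.3 in the second, so they moved 3.6 units closer together.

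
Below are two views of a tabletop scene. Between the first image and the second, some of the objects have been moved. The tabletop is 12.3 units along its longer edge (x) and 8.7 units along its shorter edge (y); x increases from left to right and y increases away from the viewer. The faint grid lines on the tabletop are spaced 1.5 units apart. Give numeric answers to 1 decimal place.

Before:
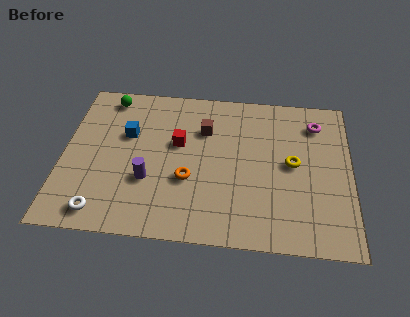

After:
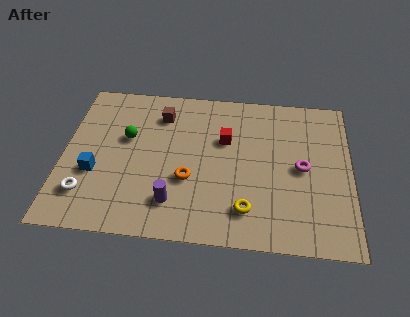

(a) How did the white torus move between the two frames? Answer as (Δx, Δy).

(-0.7, 0.9)

The white torus was at about (1.8, 1.1) and moved to about (1.1, 2.0).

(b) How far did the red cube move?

2.0

The red cube was near (4.9, 5.2) before and (6.9, 5.6) after, so it travelled √(2.0² + 0.4²) ≈ 2.0 units.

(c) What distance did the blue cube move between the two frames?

2.6

From (2.7, 5.5) to (1.4, 3.2), the blue cube covered √(1.3² + 2.3²) ≈ 2.6 units.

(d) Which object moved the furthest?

the yellow torus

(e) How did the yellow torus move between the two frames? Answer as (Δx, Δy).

(-1.9, -2.7)

The yellow torus was at about (9.8, 4.5) and moved to about (7.9, 1.8).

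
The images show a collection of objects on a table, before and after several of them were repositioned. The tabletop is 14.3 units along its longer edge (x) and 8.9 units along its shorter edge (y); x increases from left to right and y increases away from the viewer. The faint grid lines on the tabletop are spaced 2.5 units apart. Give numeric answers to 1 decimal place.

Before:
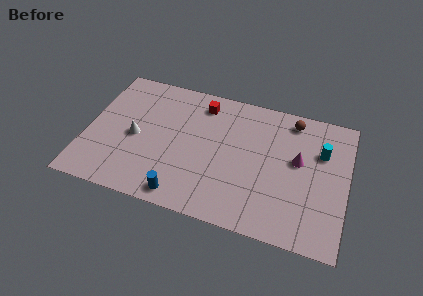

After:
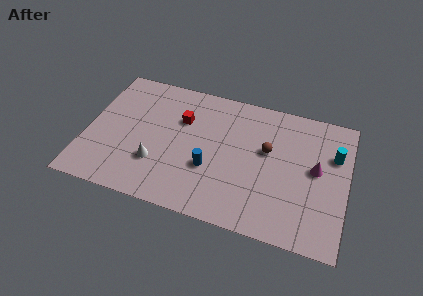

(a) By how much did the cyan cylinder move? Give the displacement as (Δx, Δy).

(0.7, 0.0)

The cyan cylinder was at about (12.8, 6.0) and moved to about (13.5, 6.0).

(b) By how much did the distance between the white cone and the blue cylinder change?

-1.3

They were about 4.2 units apart before and 2.9 after — 1.3 units closer together.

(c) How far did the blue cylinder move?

2.6

The blue cylinder moved from about (5.6, 1.0) to (6.9, 3.2), a distance of √(1.3² + 2.2²) ≈ 2.6.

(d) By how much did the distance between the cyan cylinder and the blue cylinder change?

-1.6

The distance was about 8.8 in the first image and 7.2 in the second, so they moved 1.6 units closer together.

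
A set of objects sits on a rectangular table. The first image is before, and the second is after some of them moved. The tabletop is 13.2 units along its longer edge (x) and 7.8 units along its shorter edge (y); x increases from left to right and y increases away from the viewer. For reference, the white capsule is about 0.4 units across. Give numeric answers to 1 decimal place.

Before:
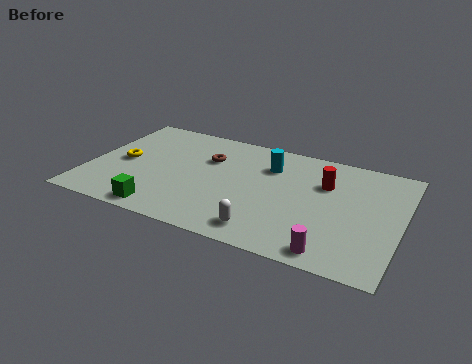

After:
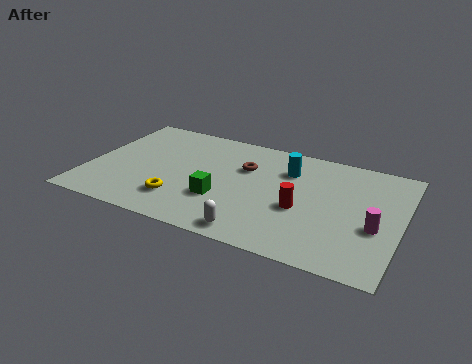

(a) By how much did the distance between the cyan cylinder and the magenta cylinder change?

-1.0

They were about 5.7 units apart before and 4.7 after — 1.0 units closer together.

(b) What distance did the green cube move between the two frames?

2.9

The green cube moved from about (3.5, 0.9) to (5.8, 2.6), a distance of √(2.3² + 1.7²) ≈ 2.9.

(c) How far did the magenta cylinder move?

2.7

The magenta cylinder moved from about (10.6, 0.9) to (12.2, 3.1), a distance of √(1.6² + 2.2²) ≈ 2.7.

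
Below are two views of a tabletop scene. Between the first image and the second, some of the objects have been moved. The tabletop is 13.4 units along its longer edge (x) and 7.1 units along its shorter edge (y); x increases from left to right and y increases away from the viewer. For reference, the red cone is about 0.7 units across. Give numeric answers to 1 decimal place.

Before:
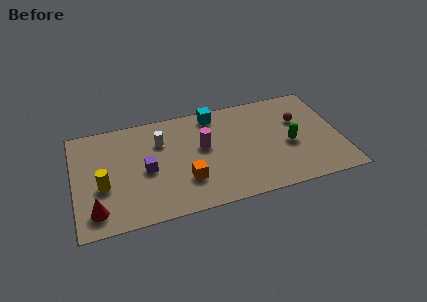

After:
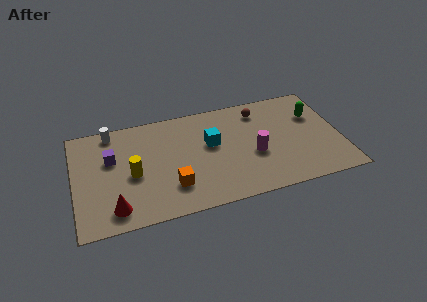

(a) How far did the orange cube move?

0.7

The orange cube moved from about (5.5, 2.1) to (4.8, 1.9), a distance of √(0.7² + 0.2²) ≈ 0.7.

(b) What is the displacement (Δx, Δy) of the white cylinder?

(-2.4, 1.3)

The white cylinder was at about (4.4, 5.0) and moved to about (2.0, 6.3).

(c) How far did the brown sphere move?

2.2

The brown sphere moved from about (11.4, 4.6) to (9.5, 5.8), a distance of √(1.9² + 1.2²) ≈ 2.2.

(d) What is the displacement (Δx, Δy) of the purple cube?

(-1.7, 1.2)

The purple cube was at about (3.6, 3.3) and moved to about (1.9, 4.5).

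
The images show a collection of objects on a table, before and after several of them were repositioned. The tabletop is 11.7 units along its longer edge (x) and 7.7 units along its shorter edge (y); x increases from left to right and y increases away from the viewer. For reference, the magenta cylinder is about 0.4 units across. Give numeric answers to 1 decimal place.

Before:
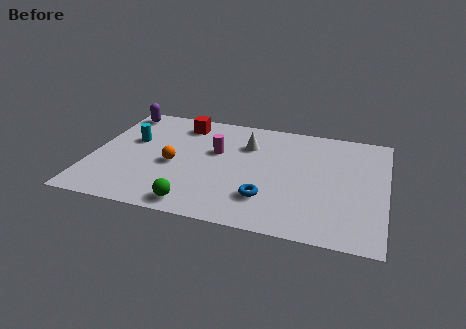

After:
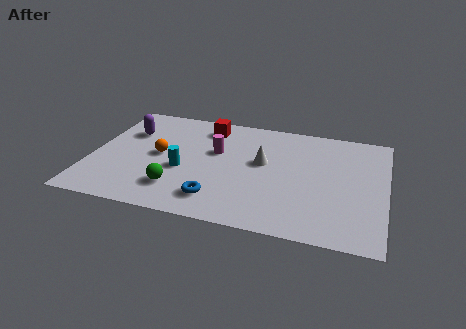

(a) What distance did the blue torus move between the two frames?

2.0

The blue torus moved from about (7.1, 2.0) to (5.2, 1.5), a distance of √(1.9² + 0.5²) ≈ 2.0.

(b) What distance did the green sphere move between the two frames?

1.2

The green sphere moved from about (4.4, 0.9) to (3.6, 1.8), a distance of √(0.8² + 0.9²) ≈ 1.2.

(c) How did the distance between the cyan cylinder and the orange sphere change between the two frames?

-0.9

They were about 2.2 units apart before and 1.3 after — 0.9 units closer together.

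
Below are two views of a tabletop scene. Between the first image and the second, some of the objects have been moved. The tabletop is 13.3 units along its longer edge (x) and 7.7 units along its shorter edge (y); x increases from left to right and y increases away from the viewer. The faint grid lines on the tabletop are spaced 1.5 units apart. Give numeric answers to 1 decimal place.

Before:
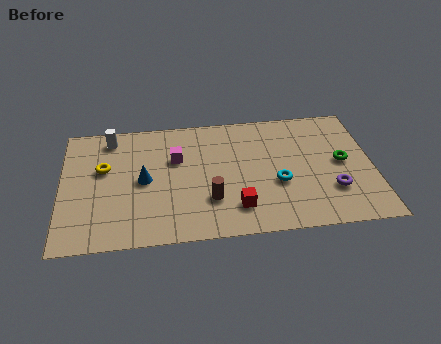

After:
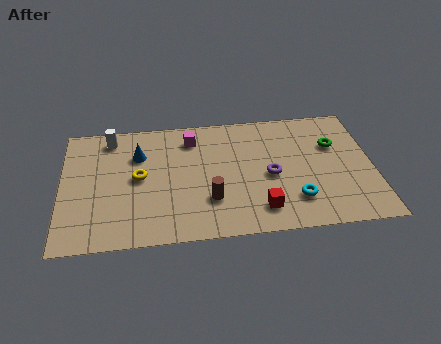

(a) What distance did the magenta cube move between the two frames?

1.4

From (4.9, 5.0) to (5.6, 6.2), the magenta cube covered √(0.7² + 1.2²) ≈ 1.4 units.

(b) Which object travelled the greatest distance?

the purple torus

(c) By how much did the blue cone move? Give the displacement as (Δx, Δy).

(-0.2, 1.6)

The blue cone started near (3.5, 3.8) and ended near (3.3, 5.4).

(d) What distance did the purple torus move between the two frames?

2.9

From (11.5, 2.3) to (8.9, 3.5), the purple torus covered √(2.6² + 1.2²) ≈ 2.9 units.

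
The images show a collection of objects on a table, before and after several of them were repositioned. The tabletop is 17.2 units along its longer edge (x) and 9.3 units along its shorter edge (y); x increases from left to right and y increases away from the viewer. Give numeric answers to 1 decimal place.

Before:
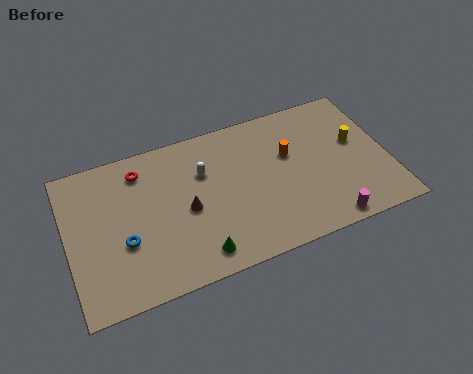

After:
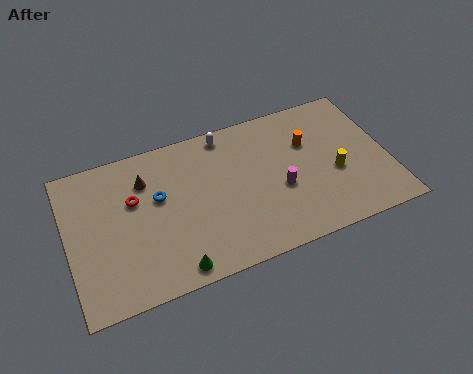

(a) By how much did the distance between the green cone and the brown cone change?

+3.1

The distance was about 2.9 in the first image and 6.0 in the second, so they moved 3.1 units further apart.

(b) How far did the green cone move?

1.4

The green cone moved from about (6.6, 1.4) to (5.3, 1.0), a distance of √(1.3² + 0.4²) ≈ 1.4.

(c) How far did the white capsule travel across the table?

2.4

The white capsule was near (7.4, 6.3) before and (8.8, 8.3) after, so it travelled √(1.4² + 2.0²) ≈ 2.4 units.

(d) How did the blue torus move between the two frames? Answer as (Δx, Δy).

(2.0, 2.1)

From the two frames, the blue torus sits at roughly (2.9, 3.5) before and (4.9, 5.6) after.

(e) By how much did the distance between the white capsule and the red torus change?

+2.2

They were about 3.5 units apart before and 5.7 after — 2.2 units further apart.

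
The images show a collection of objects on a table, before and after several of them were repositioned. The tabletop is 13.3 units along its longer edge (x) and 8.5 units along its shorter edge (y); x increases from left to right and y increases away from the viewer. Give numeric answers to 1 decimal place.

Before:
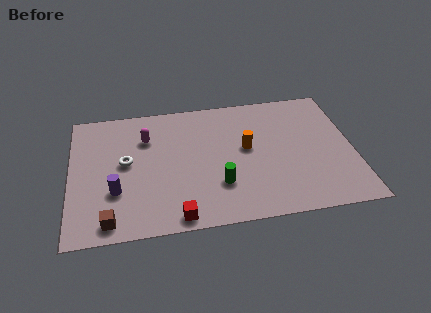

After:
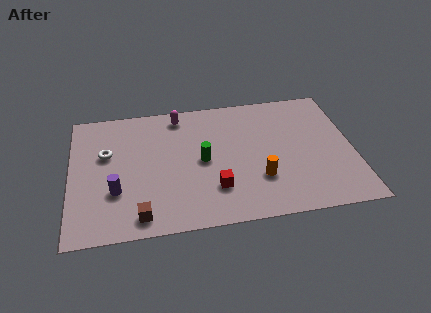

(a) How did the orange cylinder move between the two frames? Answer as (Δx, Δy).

(0.5, -2.1)

The orange cylinder started near (8.3, 4.7) and ended near (8.8, 2.6).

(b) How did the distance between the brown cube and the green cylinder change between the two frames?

-1.0

The distance was about 5.3 in the first image and 4.3 in the second, so they moved 1.0 units closer together.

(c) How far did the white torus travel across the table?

1.1

The white torus was near (2.6, 4.6) before and (1.7, 5.3) after, so it travelled √(0.9² + 0.7²) ≈ 1.1 units.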